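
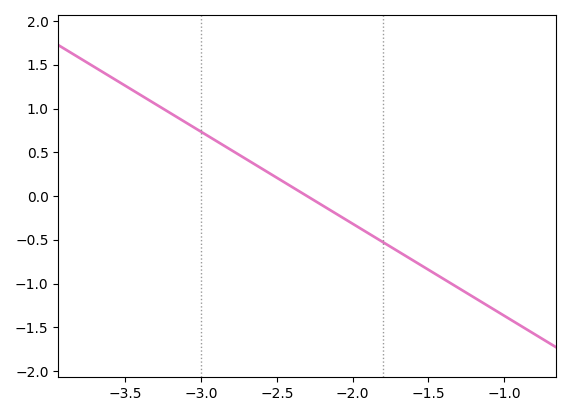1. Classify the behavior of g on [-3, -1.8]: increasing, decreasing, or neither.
decreasing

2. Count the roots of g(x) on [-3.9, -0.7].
1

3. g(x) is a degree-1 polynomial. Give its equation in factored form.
y = -1.05(x + 2.3)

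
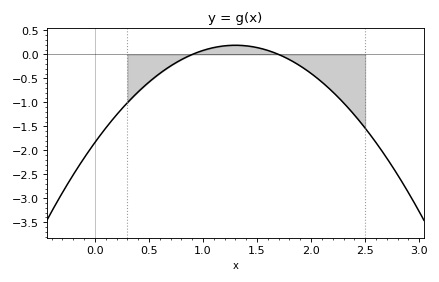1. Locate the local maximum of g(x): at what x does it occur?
1.3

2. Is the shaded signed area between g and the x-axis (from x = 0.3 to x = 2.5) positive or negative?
negative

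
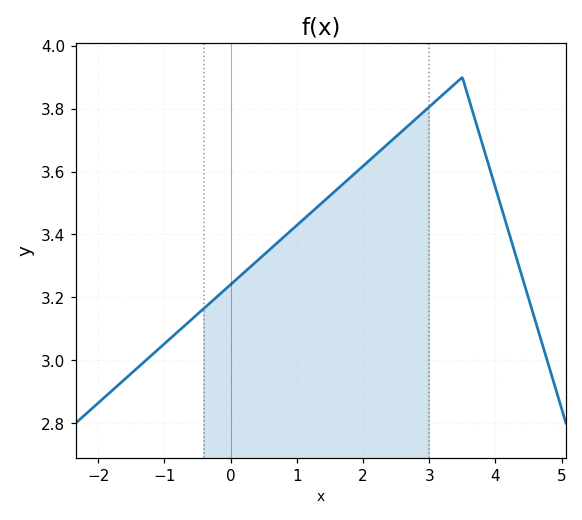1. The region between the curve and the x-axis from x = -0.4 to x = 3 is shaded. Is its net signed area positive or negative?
positive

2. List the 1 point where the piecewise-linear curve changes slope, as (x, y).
(3.5, 3.9)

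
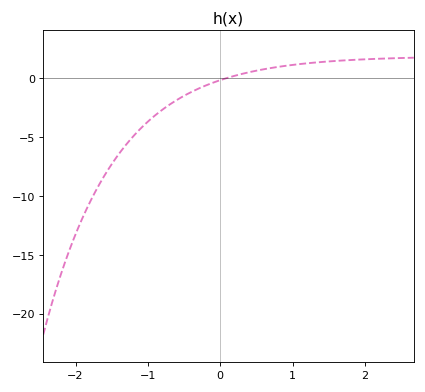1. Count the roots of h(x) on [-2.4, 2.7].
1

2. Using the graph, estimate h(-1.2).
-4.91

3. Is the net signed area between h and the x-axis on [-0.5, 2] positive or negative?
positive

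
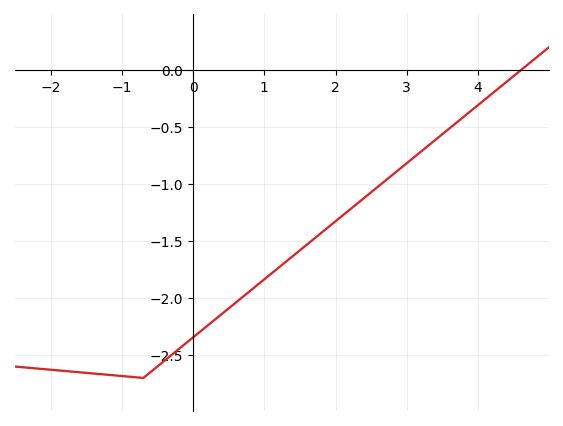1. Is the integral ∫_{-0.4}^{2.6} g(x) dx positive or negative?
negative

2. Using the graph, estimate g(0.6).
-2.04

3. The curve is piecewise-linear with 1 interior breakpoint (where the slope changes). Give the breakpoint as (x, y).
(-0.7, -2.7)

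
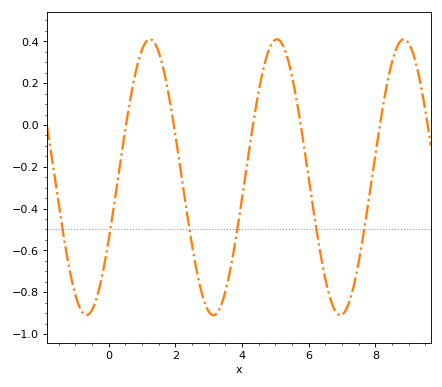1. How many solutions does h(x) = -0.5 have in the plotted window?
6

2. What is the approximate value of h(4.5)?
0.16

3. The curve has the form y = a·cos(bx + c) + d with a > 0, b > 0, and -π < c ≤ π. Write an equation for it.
y = 0.66cos(1.6x - 2) - 0.25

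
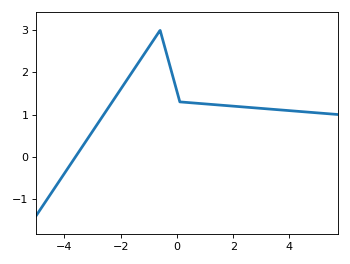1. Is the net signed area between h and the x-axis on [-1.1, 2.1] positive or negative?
positive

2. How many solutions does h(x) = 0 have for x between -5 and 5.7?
1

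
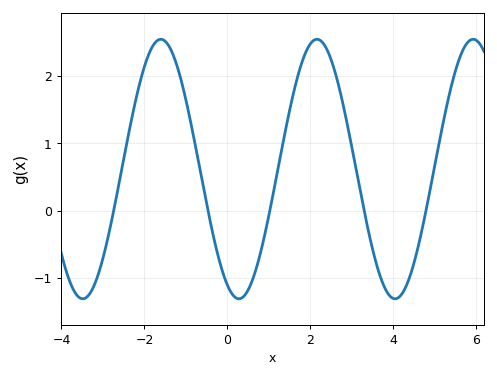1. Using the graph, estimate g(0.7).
-0.8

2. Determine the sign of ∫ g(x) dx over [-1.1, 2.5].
positive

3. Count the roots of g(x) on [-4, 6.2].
5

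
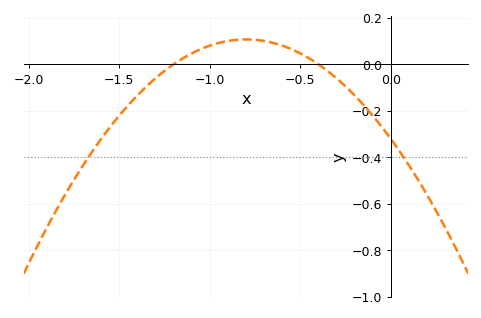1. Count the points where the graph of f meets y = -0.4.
2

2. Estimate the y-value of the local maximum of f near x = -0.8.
0.1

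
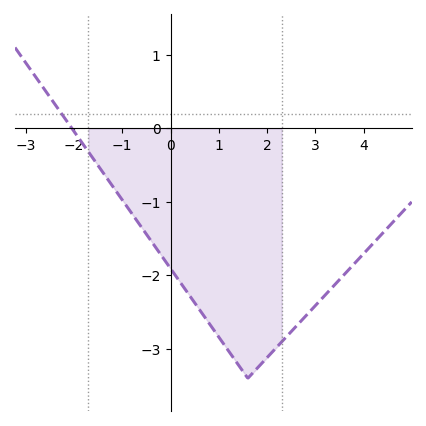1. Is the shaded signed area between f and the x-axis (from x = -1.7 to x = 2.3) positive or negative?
negative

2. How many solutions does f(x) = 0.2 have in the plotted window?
1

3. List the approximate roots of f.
-2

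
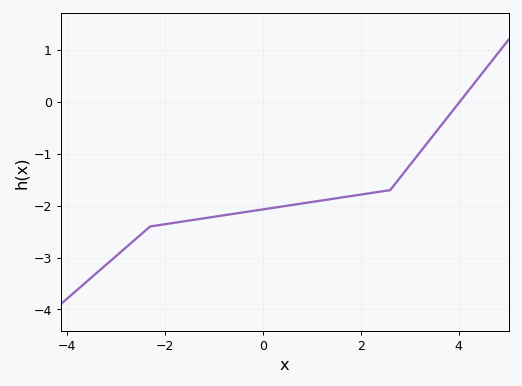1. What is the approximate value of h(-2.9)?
-2.9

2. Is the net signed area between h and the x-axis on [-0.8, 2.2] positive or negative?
negative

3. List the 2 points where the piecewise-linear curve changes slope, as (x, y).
(-2.3, -2.4); (2.6, -1.7)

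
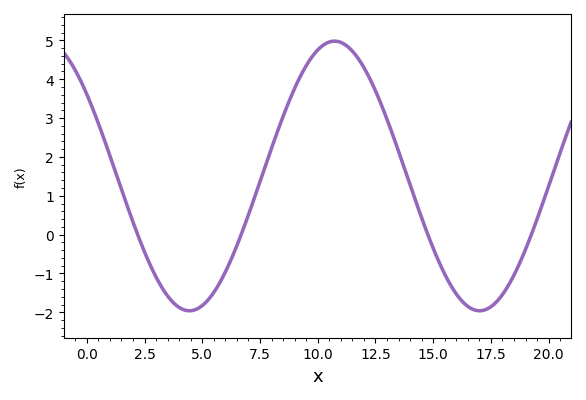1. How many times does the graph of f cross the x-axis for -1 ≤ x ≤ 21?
4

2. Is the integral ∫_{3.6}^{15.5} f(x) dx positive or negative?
positive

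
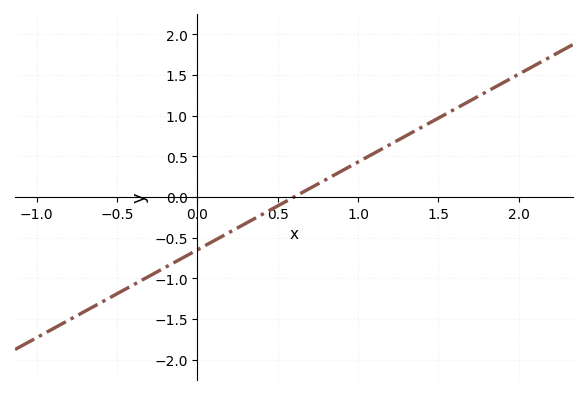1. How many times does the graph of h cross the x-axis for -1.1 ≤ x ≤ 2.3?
1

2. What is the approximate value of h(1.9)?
1.4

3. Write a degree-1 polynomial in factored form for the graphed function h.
y = 1.08(x - 0.6)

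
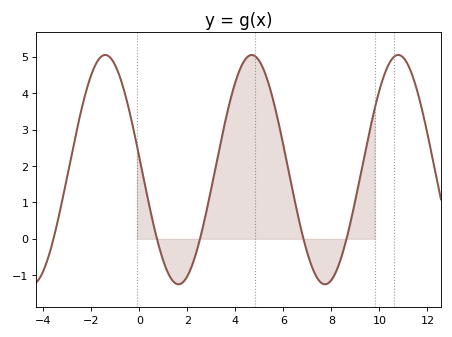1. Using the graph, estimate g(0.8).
-0.2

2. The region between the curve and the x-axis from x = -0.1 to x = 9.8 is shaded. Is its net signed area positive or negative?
positive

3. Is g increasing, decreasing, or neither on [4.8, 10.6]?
neither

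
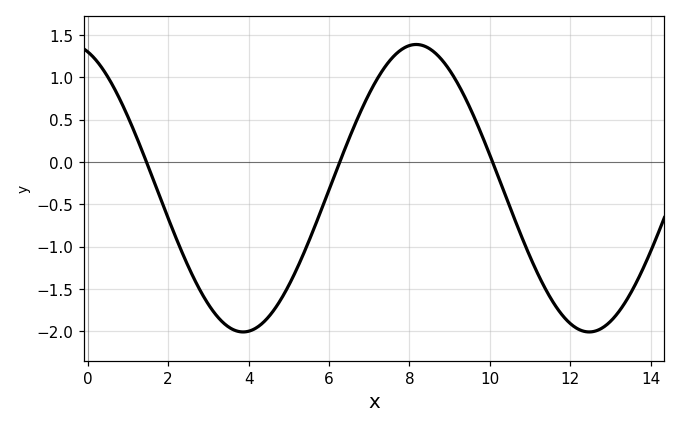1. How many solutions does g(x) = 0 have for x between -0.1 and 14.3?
3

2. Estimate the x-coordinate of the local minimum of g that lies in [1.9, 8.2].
3.8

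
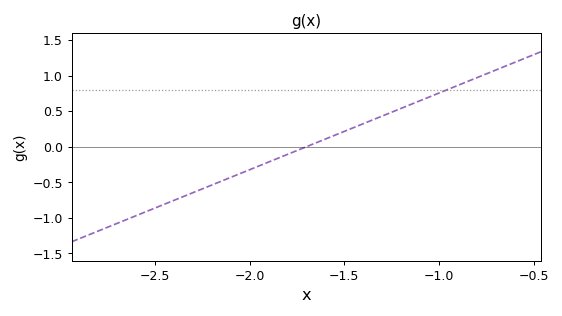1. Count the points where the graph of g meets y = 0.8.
1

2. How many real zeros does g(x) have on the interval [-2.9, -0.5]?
1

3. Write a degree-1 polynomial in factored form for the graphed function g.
y = 1.08(x + 1.7)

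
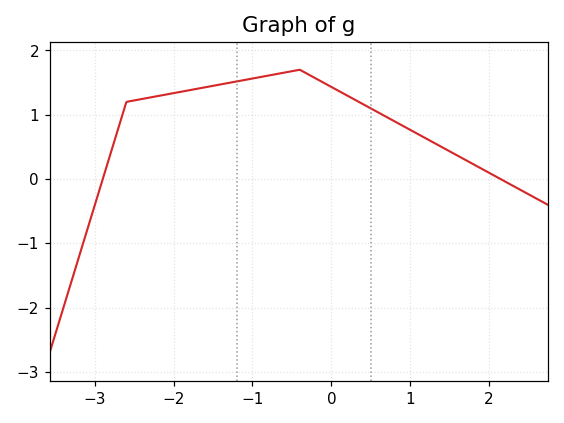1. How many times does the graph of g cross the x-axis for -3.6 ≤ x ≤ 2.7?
2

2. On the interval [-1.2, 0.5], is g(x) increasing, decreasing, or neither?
neither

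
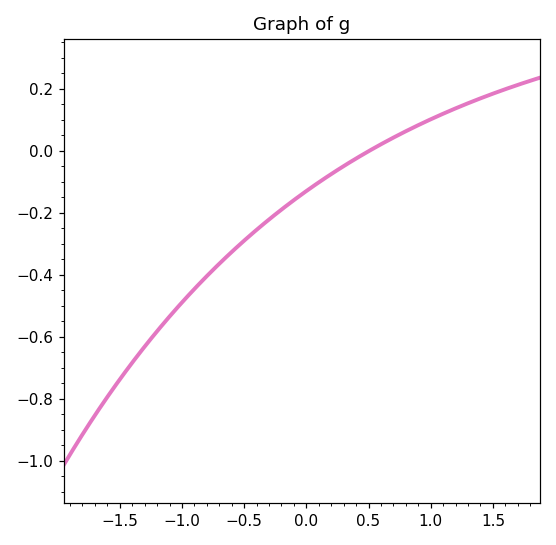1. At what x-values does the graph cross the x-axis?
0.507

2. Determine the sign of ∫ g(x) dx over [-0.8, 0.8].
negative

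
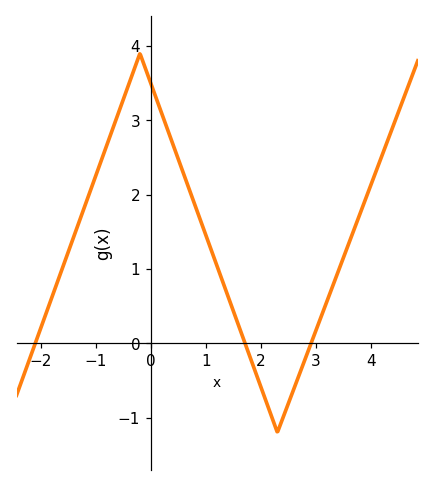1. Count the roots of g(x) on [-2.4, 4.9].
3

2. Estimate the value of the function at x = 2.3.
-1.2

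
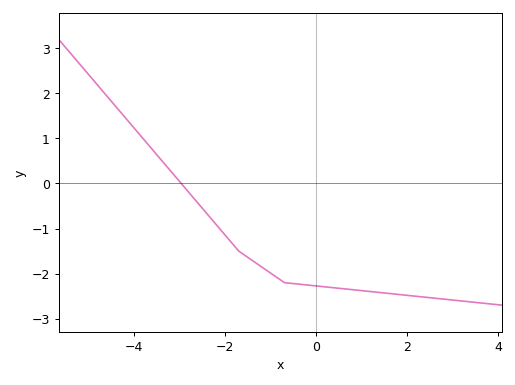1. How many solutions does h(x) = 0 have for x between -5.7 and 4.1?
1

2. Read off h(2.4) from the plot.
-2.5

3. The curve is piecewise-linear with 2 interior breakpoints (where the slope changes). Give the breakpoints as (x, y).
(-1.7, -1.5); (-0.7, -2.2)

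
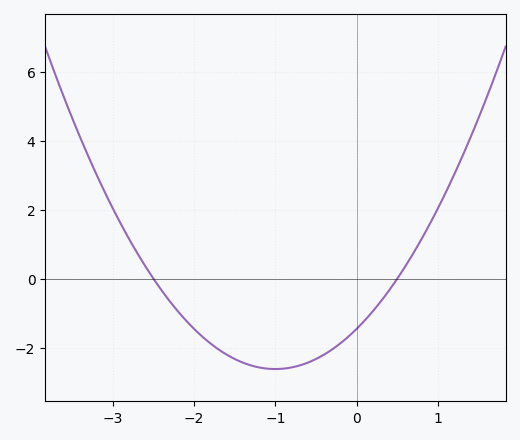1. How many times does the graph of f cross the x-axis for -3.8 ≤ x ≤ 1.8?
2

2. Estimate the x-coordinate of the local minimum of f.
-1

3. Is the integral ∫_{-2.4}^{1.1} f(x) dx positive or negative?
negative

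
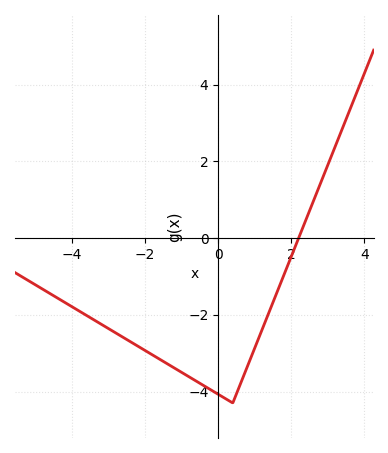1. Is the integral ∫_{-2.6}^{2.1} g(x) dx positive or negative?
negative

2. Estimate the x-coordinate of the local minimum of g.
0.4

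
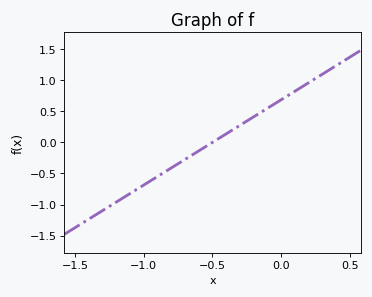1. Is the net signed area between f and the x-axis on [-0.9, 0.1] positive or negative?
positive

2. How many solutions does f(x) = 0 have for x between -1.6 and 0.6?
1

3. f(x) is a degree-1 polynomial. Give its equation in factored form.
y = 1.37(x + 0.5)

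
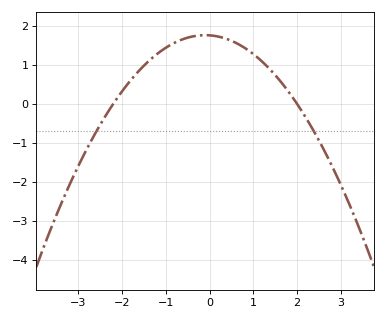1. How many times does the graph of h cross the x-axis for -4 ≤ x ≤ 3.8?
2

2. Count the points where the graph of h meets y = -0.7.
2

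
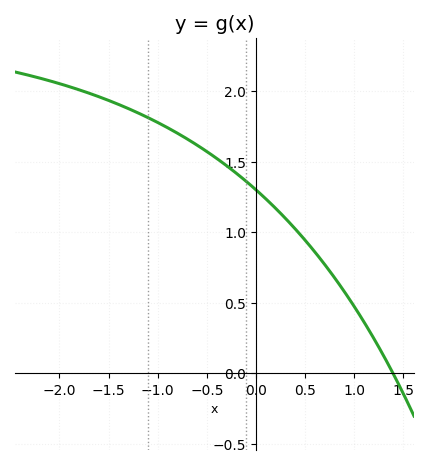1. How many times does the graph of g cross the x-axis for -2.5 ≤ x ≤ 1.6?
1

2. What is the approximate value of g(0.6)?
0.858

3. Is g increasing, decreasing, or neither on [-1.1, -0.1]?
decreasing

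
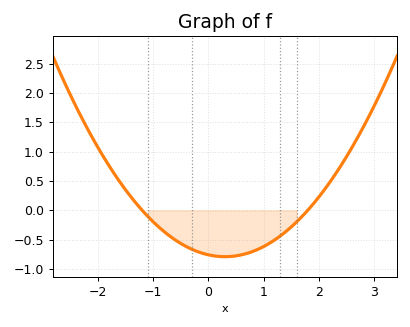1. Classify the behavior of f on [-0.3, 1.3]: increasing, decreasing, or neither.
neither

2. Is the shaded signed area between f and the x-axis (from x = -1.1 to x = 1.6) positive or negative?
negative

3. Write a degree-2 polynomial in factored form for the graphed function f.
y = 0.35(x + 1.2)(x - 1.8)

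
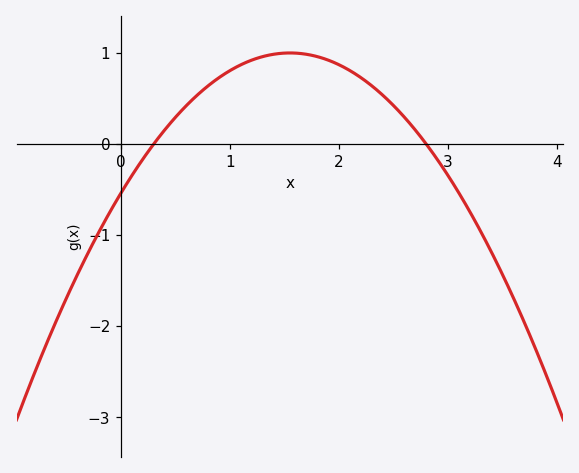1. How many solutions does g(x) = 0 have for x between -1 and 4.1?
2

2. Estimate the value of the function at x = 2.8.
0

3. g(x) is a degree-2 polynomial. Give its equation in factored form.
y = -0.64(x - 0.3)(x - 2.8)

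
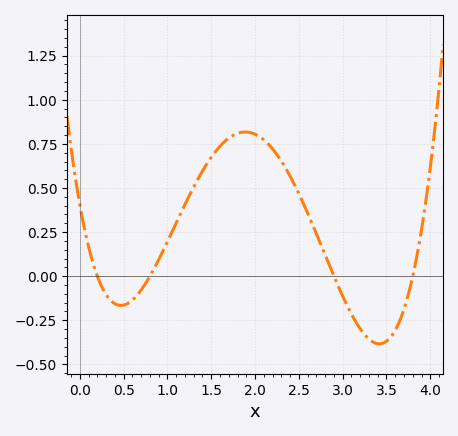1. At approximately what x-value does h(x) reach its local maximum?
1.89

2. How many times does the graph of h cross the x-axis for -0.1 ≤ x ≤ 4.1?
4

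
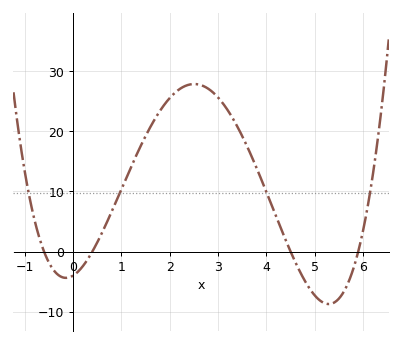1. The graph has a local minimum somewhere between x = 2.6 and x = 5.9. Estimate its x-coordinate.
5.2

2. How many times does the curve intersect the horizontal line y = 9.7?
4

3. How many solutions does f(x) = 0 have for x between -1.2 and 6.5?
4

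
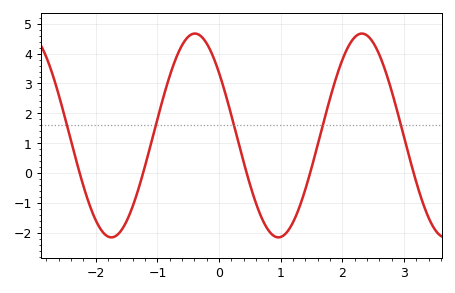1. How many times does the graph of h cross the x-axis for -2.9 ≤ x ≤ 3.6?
5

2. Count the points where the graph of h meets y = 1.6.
5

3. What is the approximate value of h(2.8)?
2.7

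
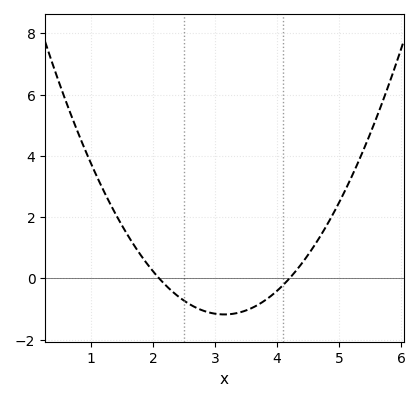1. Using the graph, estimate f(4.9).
2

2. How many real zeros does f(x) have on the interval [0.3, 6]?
2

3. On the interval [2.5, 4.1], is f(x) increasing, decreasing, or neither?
neither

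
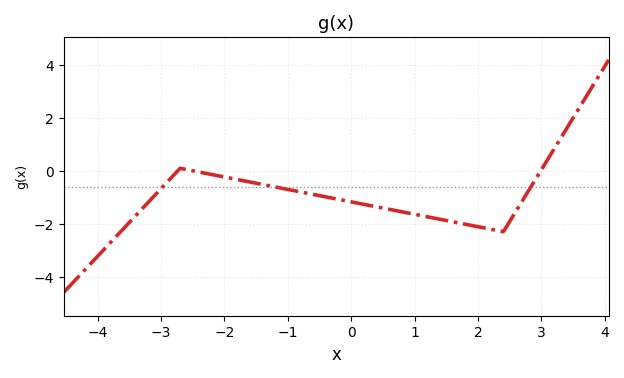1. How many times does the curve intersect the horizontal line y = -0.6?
3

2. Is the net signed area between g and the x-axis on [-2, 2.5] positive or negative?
negative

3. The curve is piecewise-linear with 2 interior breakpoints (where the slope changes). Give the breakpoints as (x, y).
(-2.7, 0.1); (2.4, -2.3)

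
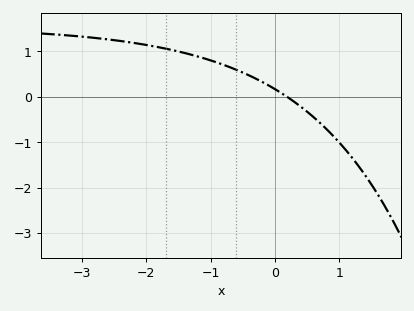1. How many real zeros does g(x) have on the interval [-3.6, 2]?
1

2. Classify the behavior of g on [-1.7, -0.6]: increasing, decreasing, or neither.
decreasing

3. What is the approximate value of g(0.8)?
-0.71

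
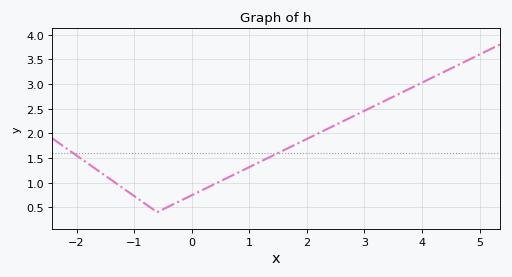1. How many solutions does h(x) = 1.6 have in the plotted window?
2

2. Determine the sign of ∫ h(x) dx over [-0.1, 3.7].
positive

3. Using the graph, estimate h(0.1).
0.8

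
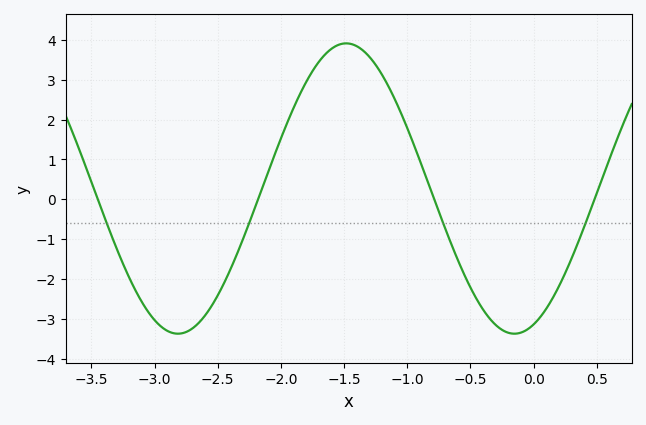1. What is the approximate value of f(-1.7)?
3.4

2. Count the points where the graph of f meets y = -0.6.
4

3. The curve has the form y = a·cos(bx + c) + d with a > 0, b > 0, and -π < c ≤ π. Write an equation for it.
y = 3.64cos(2.4x - 2.8) + 0.27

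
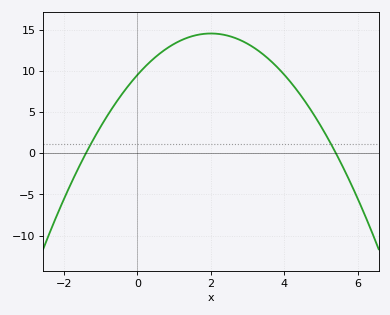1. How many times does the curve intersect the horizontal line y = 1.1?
2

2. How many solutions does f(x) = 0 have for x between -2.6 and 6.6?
2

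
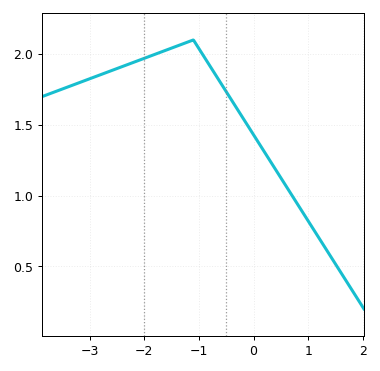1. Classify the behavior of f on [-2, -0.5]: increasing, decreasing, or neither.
neither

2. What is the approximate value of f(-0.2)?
1.55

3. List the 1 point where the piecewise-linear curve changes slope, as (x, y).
(-1.1, 2.1)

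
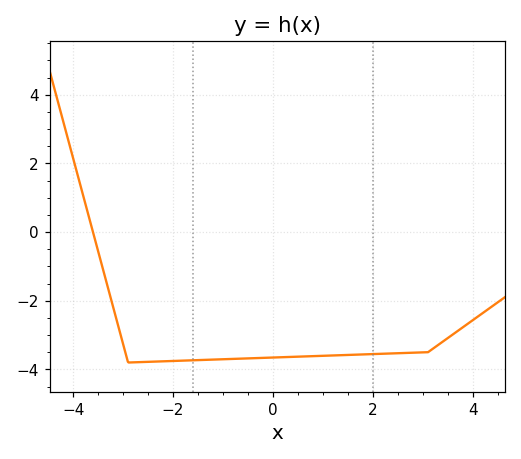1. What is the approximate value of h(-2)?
-3.8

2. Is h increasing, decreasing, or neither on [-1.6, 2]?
increasing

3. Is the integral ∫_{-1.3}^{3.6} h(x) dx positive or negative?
negative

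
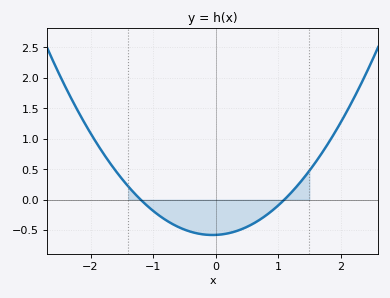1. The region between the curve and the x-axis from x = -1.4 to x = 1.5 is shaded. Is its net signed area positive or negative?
negative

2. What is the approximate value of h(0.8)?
-0.25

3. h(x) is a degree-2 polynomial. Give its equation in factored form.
y = 0.44(x + 1.2)(x - 1.1)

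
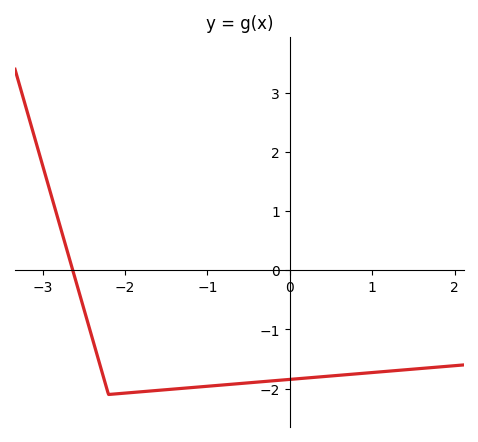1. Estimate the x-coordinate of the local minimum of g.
-2.2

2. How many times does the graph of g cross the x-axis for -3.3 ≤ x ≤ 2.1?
1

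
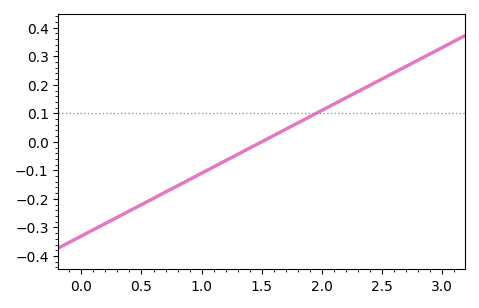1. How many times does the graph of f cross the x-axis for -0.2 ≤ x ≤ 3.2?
1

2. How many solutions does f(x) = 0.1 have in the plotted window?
1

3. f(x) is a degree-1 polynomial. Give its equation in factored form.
y = 0.22(x - 1.5)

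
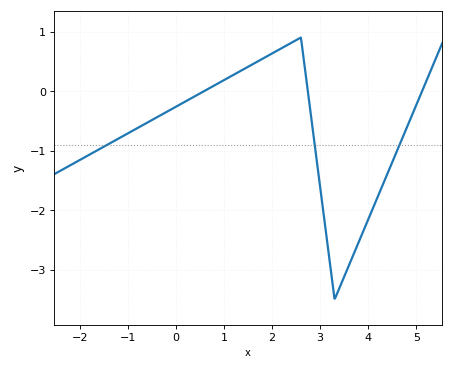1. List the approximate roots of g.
0.588, 2.74, 5.12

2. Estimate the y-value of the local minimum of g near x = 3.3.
-3.49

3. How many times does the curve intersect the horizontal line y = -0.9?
3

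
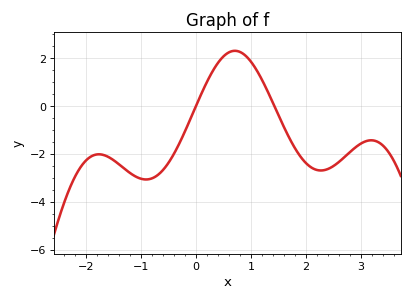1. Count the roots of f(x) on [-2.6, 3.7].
2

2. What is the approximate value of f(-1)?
-3.03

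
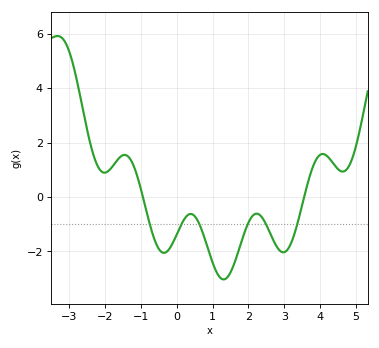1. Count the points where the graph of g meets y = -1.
6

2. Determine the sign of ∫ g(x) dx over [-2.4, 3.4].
negative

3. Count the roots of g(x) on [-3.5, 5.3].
2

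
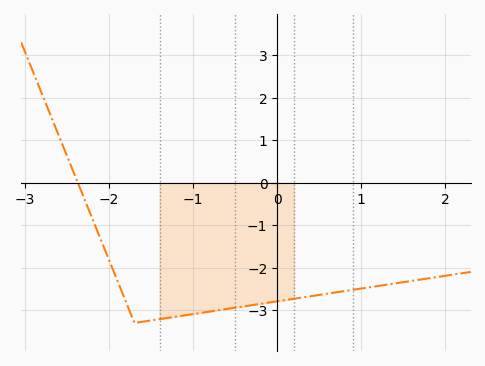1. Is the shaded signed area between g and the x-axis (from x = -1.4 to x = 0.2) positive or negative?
negative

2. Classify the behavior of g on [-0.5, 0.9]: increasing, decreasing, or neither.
increasing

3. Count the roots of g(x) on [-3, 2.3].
1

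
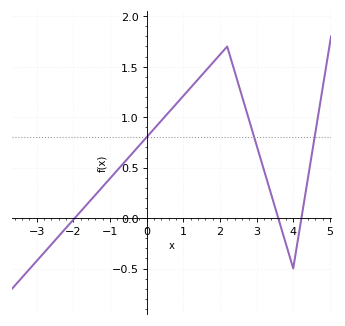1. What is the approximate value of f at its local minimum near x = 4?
-0.5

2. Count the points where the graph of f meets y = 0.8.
3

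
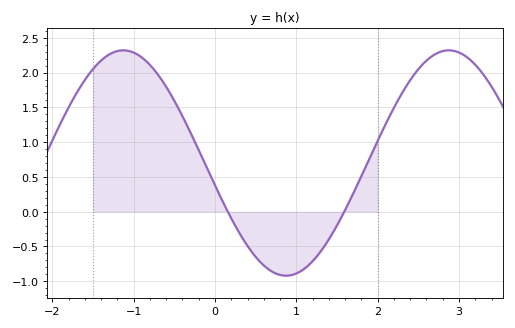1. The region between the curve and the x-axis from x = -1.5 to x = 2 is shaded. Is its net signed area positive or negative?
positive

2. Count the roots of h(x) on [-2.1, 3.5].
2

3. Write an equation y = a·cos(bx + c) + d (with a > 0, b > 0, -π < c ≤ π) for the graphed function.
y = 1.62cos(1.6x + 1.8) + 0.7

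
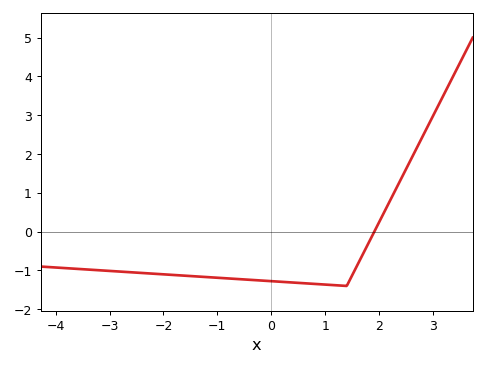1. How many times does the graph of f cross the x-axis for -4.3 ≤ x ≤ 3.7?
1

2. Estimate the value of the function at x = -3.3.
-0.986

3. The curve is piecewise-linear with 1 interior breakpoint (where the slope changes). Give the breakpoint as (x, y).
(1.4, -1.4)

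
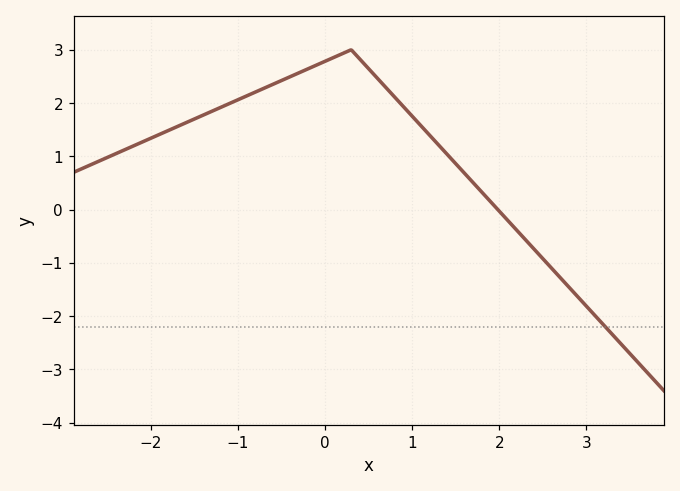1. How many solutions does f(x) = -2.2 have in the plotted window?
1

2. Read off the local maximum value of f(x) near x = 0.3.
3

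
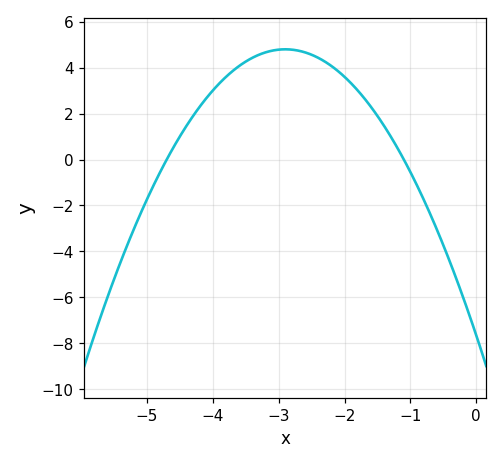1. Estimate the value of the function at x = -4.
3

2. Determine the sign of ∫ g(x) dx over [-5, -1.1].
positive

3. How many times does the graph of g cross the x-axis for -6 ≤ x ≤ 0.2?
2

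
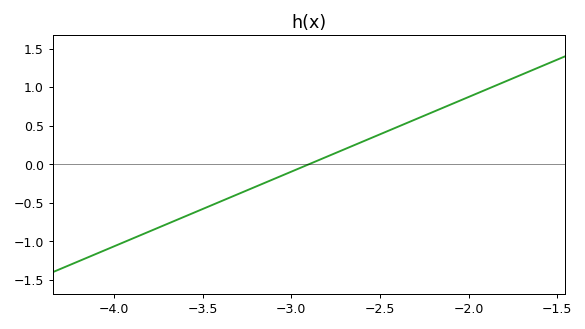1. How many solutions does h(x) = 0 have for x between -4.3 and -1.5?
1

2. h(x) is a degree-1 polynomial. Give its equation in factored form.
y = 0.97(x + 2.9)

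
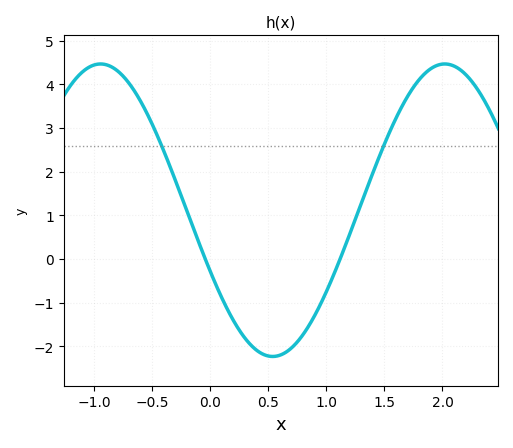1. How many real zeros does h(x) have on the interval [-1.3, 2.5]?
2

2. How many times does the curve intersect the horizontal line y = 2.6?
2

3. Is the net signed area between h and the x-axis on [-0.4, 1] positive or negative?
negative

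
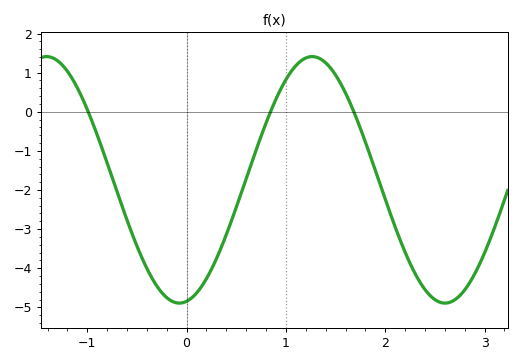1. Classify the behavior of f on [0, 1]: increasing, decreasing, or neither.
increasing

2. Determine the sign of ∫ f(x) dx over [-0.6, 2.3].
negative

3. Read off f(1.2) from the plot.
1.37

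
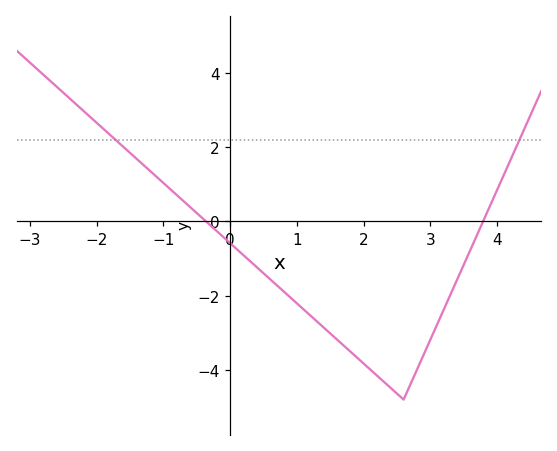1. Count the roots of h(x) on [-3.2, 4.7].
2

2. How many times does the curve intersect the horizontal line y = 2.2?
2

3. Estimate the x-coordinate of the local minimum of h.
2.6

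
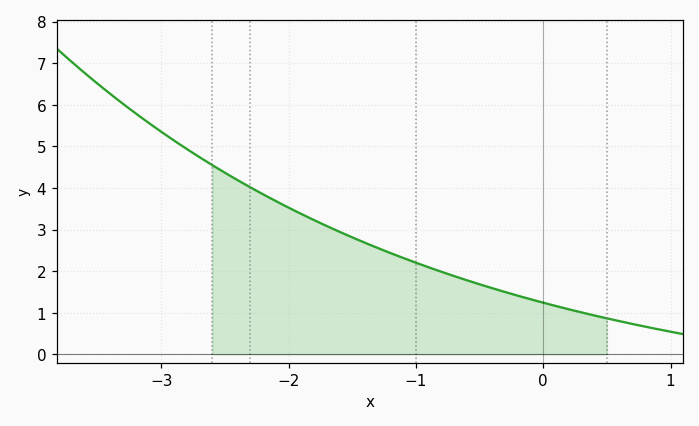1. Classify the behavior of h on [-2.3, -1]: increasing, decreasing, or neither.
decreasing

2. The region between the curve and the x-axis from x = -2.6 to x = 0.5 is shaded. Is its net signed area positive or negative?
positive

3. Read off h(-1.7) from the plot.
3.08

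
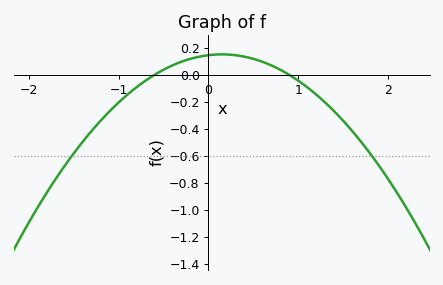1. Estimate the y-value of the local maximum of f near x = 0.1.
0.152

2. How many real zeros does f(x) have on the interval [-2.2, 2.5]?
2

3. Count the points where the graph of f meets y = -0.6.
2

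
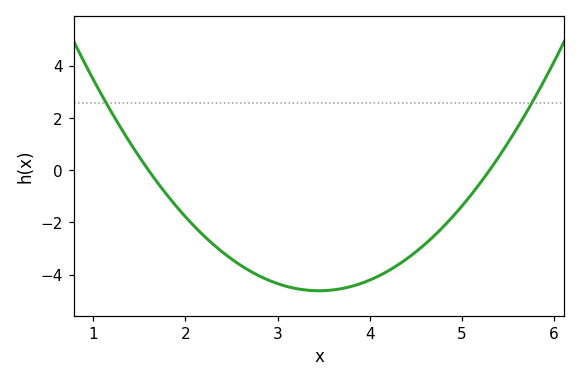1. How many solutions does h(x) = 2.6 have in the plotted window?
2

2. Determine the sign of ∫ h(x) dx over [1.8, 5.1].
negative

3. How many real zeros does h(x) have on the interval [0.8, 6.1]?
2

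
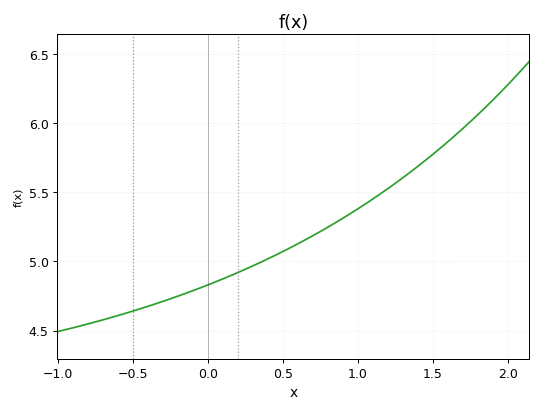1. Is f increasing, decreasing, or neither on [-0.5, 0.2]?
increasing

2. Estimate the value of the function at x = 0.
4.83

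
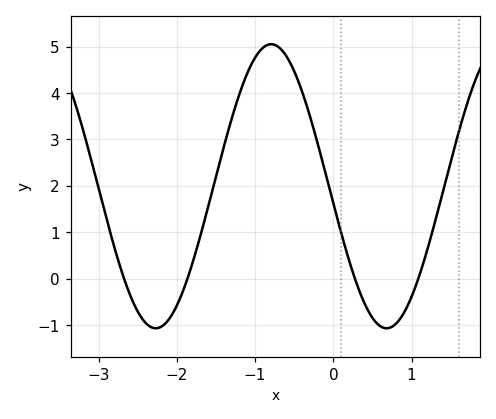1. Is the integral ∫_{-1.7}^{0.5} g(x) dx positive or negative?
positive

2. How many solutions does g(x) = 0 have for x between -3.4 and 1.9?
4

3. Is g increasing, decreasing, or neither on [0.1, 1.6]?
neither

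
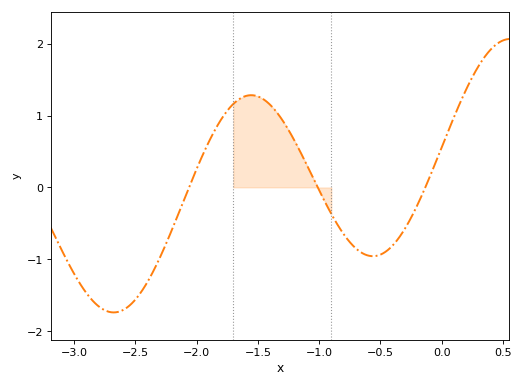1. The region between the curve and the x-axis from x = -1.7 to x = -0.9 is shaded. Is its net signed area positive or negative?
positive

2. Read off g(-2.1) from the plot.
-0.162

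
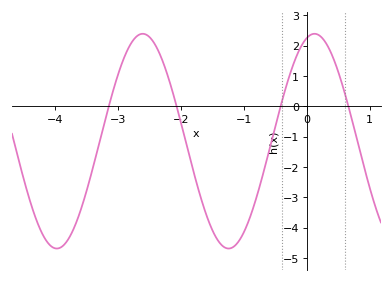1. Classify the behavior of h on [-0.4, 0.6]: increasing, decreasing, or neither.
neither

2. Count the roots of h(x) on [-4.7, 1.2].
4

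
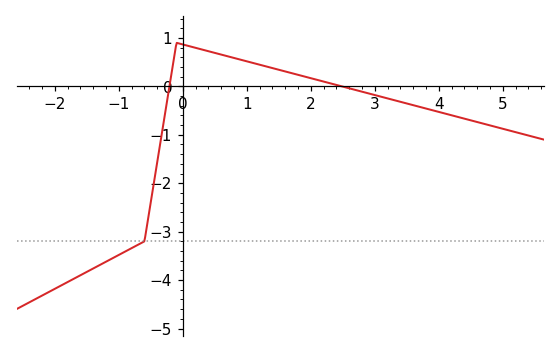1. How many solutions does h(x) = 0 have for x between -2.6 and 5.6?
2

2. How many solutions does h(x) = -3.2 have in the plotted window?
1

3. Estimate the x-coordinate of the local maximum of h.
0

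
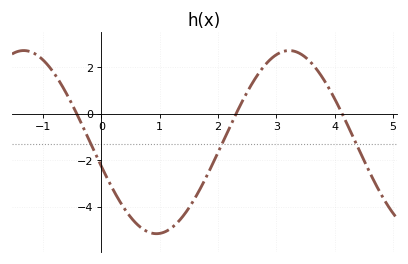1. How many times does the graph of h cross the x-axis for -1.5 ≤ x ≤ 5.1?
3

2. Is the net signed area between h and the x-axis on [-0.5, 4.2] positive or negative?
negative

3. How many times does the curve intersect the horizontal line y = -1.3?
3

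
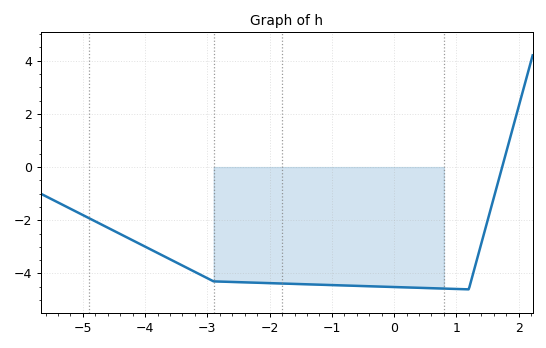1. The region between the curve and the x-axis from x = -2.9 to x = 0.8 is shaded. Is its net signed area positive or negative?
negative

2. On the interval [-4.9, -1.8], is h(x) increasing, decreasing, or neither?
decreasing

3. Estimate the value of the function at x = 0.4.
-4.6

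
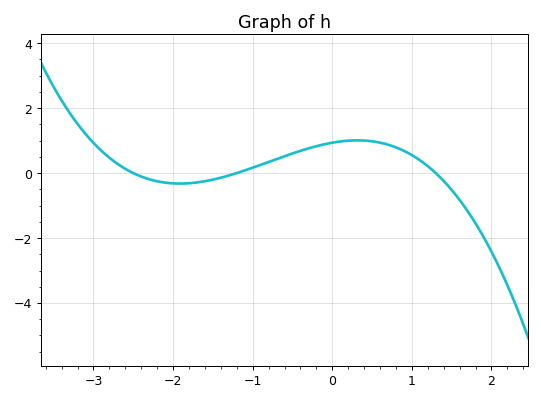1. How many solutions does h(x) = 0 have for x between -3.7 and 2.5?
3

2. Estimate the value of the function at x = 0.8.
0.8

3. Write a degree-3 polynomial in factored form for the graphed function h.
y = -0.24(x + 2.5)(x + 1.2)(x - 1.3)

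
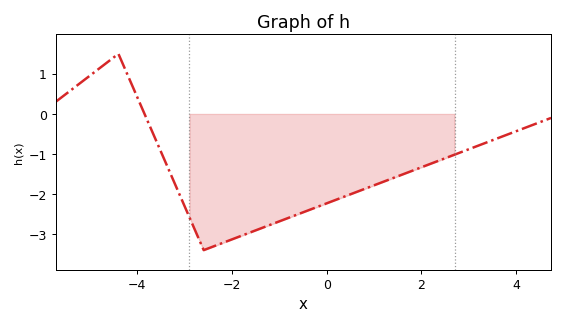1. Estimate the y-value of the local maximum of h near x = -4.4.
1.5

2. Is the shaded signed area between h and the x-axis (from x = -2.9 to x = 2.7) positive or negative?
negative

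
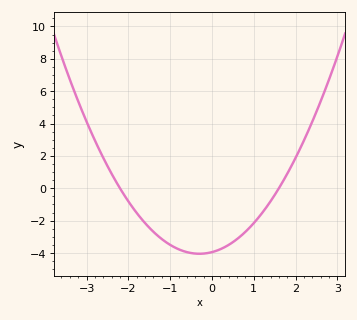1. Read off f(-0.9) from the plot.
-3.64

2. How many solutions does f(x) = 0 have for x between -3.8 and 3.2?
2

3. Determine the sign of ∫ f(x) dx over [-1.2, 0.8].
negative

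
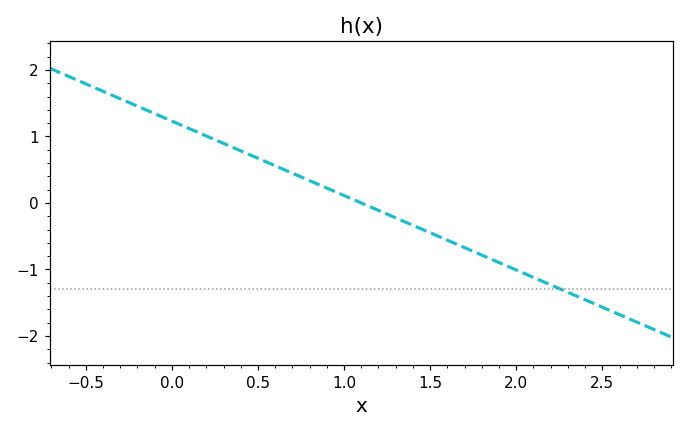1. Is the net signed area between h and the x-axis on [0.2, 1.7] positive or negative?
positive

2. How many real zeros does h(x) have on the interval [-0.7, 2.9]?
1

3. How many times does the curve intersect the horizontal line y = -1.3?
1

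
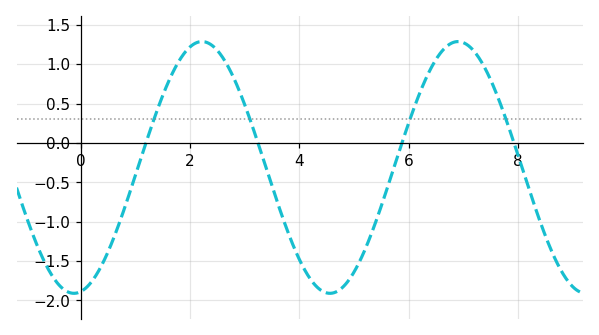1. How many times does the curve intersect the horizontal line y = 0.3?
4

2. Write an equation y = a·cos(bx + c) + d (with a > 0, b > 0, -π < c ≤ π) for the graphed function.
y = 1.6cos(1.3x - 3) - 0.31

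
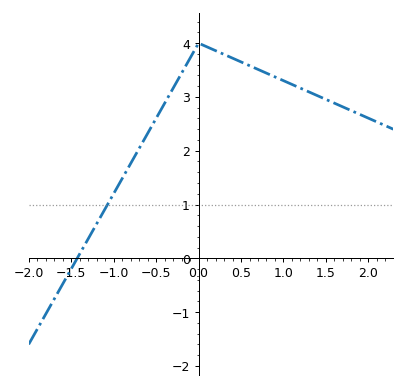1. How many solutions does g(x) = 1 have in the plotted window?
1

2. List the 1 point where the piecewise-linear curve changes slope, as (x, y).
(0, 4)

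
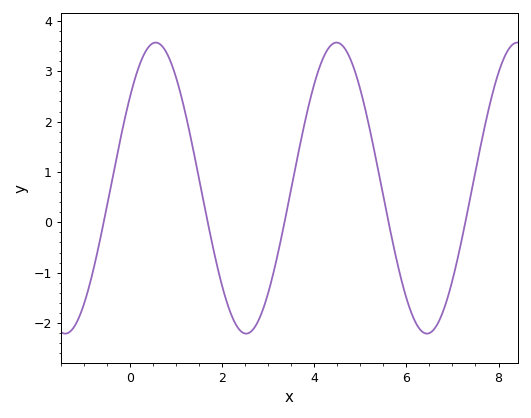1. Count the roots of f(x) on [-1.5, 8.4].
5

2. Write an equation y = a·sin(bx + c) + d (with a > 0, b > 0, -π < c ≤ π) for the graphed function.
y = 2.89sin(1.6x + 0.68) + 0.68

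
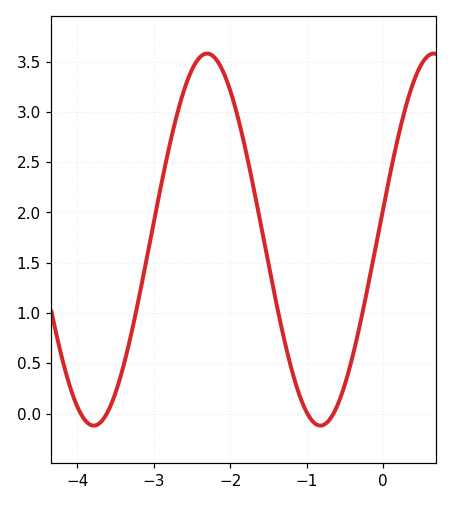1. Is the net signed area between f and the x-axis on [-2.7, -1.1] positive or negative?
positive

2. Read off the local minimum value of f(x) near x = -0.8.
-0.12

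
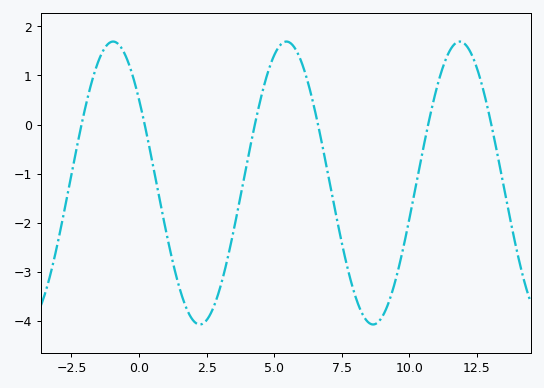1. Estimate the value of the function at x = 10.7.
0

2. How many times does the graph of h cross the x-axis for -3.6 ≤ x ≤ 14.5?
6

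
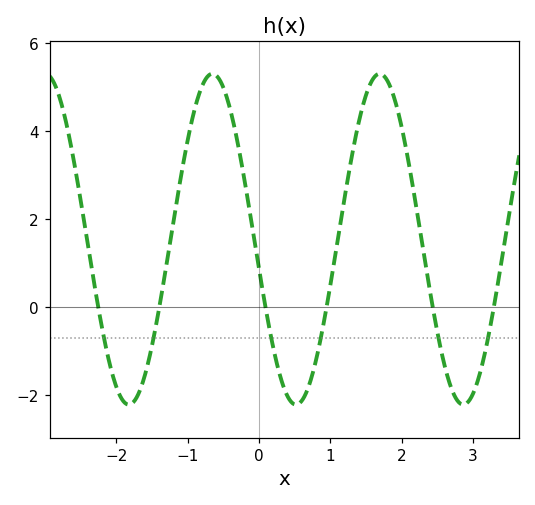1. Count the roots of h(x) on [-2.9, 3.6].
6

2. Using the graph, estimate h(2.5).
-0.571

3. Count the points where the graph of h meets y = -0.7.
6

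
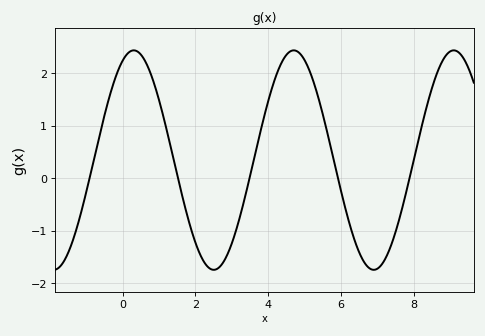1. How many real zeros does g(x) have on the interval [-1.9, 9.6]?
5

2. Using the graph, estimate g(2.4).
-1.7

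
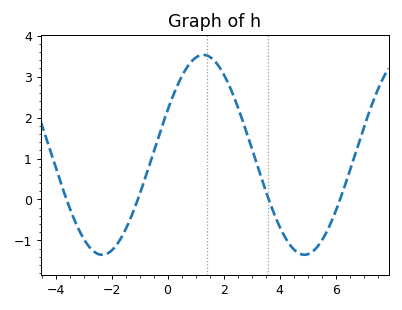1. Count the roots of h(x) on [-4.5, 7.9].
4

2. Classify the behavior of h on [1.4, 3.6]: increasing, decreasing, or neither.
decreasing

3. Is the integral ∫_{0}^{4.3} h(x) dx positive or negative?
positive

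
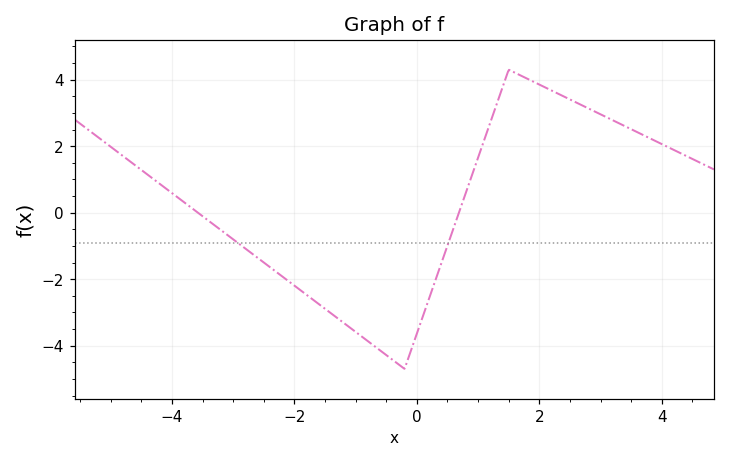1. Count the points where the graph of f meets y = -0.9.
2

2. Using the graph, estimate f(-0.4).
-4.42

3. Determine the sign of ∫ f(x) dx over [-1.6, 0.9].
negative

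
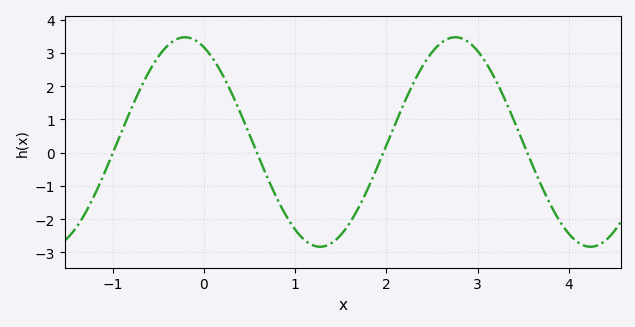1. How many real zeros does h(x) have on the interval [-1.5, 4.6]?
4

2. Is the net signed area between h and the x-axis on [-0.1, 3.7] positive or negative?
positive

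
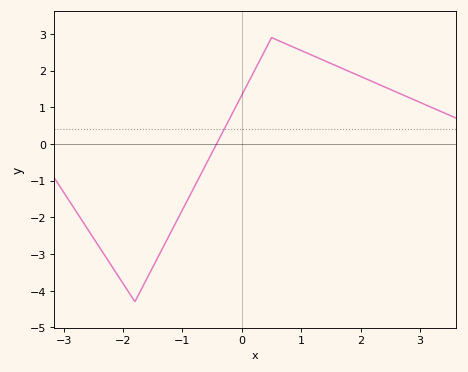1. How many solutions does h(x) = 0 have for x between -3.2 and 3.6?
1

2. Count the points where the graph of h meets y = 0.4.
1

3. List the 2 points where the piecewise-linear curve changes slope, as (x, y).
(-1.8, -4.3); (0.5, 2.9)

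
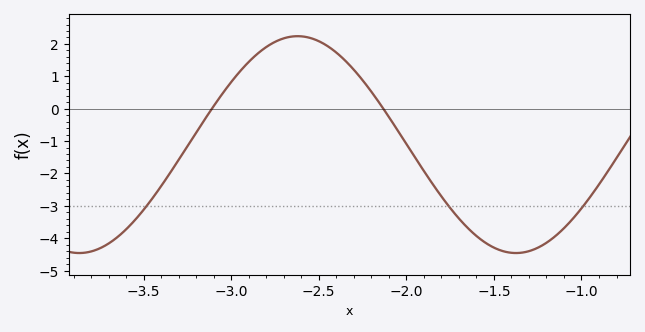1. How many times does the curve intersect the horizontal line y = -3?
3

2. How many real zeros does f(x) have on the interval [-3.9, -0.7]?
2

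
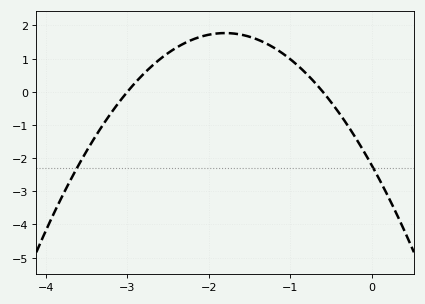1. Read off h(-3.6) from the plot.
-2.21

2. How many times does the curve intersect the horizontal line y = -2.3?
2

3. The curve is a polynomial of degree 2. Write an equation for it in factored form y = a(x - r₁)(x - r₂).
y = -1.23(x + 3)(x + 0.6)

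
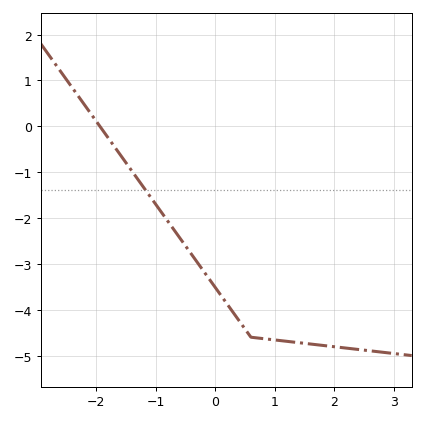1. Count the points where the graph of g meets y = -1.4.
1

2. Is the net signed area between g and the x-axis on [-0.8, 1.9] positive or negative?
negative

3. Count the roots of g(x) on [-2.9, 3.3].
1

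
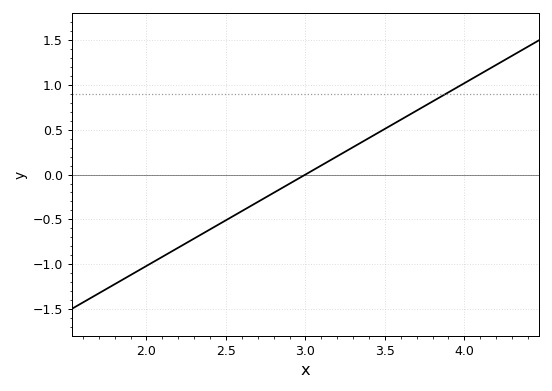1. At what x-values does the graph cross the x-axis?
3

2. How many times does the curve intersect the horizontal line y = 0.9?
1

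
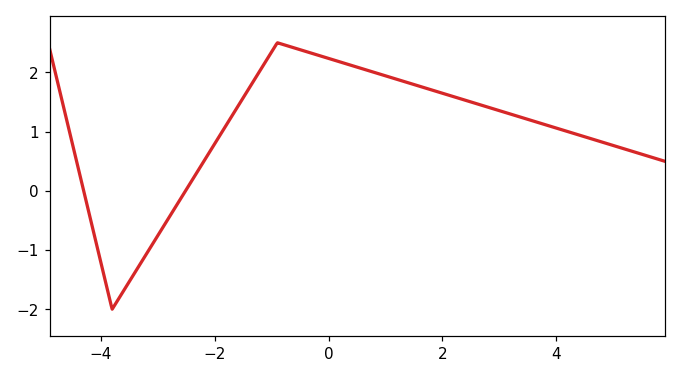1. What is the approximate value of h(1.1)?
1.9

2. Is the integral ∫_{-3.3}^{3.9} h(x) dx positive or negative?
positive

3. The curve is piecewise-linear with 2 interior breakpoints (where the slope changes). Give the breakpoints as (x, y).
(-3.8, -2); (-0.9, 2.5)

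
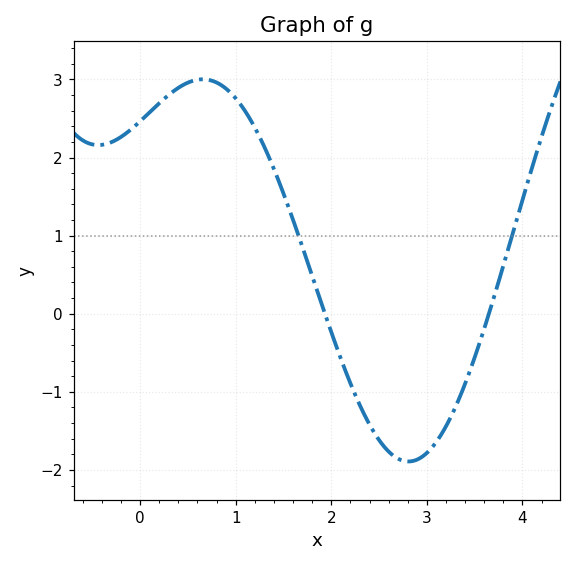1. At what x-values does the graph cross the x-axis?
1.93, 3.65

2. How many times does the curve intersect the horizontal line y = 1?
2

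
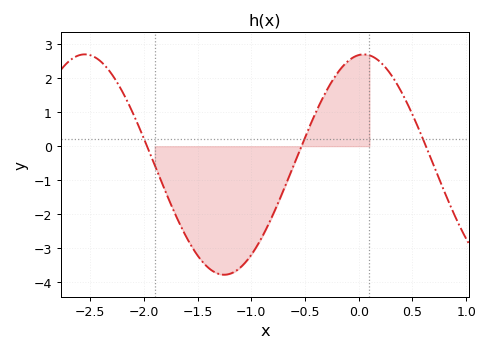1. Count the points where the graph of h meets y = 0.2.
3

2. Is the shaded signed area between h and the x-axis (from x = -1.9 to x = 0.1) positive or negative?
negative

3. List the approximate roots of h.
-2, -0.5, 0.6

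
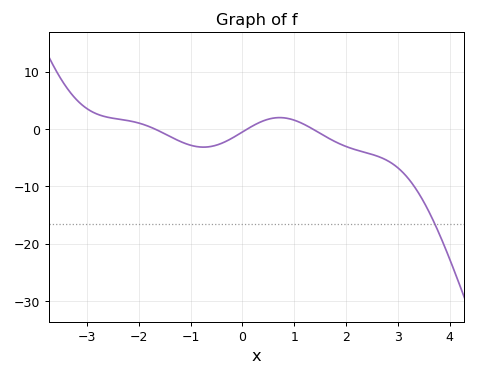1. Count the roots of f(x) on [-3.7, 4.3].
3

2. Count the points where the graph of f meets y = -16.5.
1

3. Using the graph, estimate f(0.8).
1.94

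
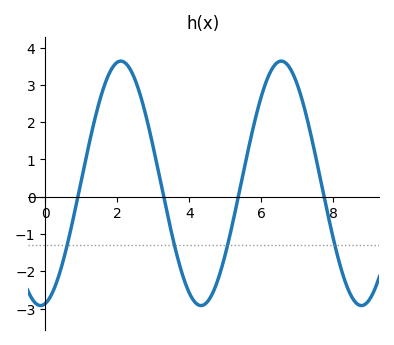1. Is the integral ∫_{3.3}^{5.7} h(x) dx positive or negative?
negative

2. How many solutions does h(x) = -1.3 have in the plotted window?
4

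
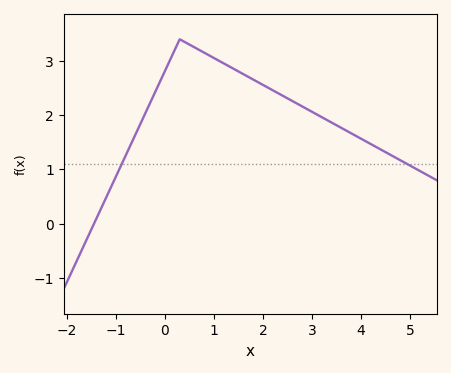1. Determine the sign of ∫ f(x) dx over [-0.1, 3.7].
positive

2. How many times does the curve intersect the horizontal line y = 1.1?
2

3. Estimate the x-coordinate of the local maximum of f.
0.4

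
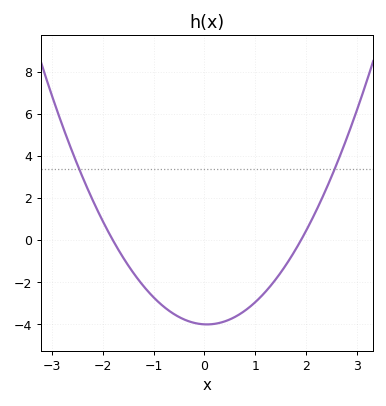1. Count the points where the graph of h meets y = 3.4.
2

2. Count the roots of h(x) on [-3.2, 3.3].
2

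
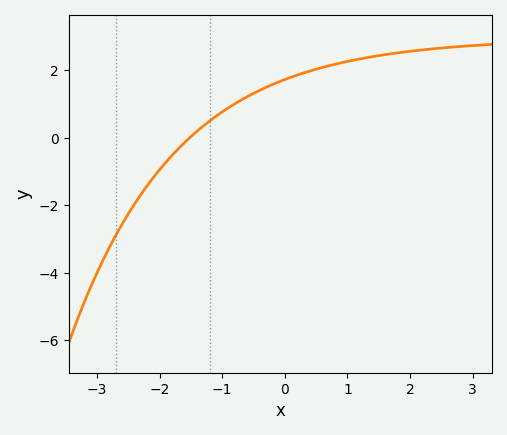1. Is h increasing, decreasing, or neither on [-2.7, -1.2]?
increasing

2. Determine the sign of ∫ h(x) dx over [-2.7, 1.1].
positive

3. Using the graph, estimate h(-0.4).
1.41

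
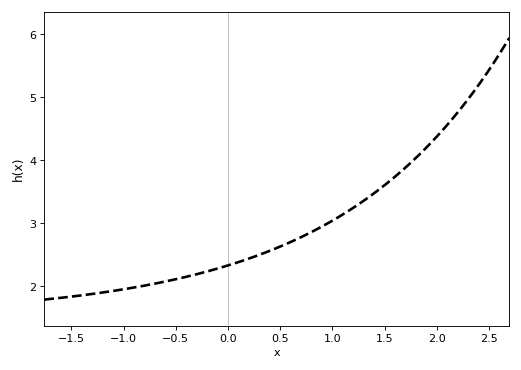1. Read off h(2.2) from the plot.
4.8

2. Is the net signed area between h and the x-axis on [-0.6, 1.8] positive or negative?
positive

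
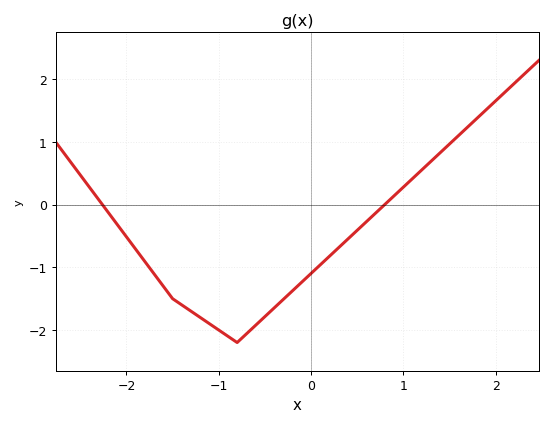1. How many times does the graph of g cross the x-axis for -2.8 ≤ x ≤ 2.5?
2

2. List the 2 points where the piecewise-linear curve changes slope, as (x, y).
(-1.5, -1.5); (-0.8, -2.2)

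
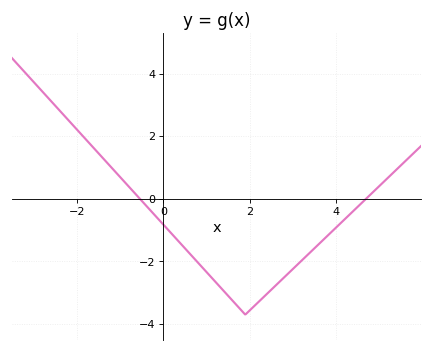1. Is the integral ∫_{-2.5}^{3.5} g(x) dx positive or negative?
negative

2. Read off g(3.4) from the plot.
-1.8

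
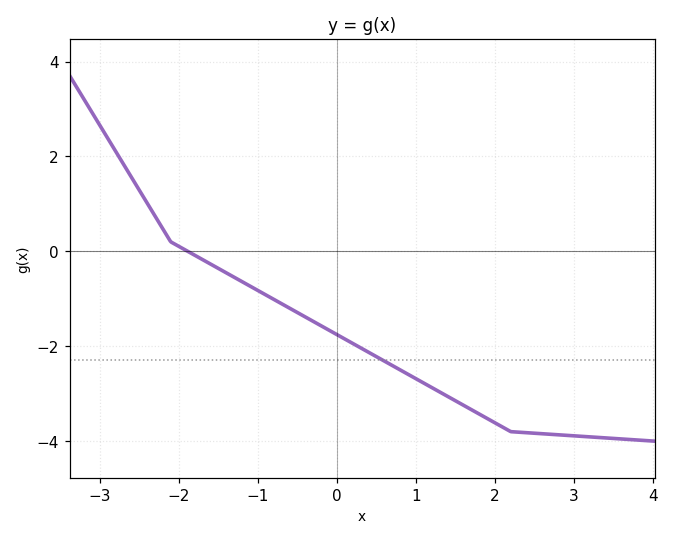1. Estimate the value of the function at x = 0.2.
-1.94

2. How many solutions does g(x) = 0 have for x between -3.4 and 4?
1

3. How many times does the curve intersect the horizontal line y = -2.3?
1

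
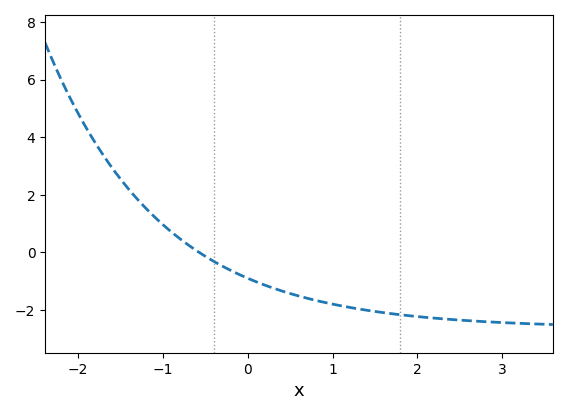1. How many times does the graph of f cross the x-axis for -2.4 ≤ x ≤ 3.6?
1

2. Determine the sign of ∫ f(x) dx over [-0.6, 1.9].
negative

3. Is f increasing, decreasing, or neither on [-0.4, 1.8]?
decreasing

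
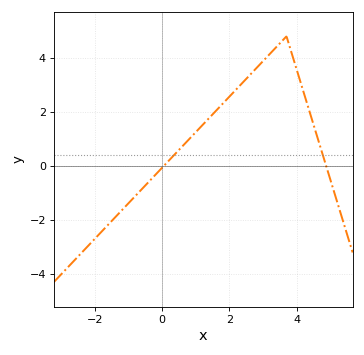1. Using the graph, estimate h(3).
3.88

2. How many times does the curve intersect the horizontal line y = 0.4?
2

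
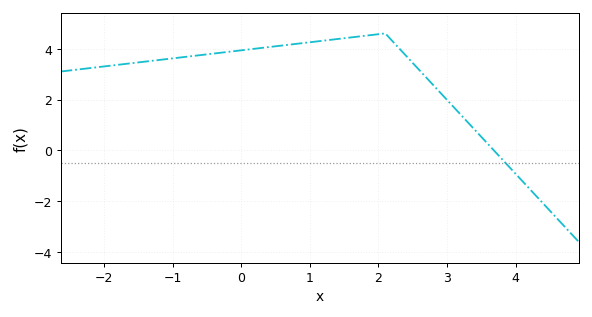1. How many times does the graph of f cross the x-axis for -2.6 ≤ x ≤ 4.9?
1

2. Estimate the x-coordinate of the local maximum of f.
2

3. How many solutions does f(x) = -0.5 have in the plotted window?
1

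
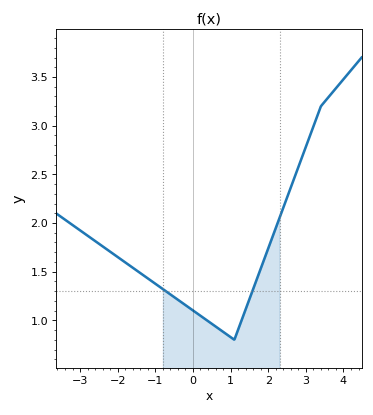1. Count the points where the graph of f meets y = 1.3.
2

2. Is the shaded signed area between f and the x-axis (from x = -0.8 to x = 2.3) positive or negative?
positive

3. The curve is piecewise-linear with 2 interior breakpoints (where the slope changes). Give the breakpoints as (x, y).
(1.1, 0.8); (3.4, 3.2)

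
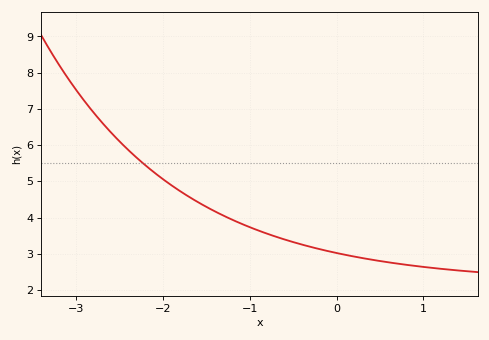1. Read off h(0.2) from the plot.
2.9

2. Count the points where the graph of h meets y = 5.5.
1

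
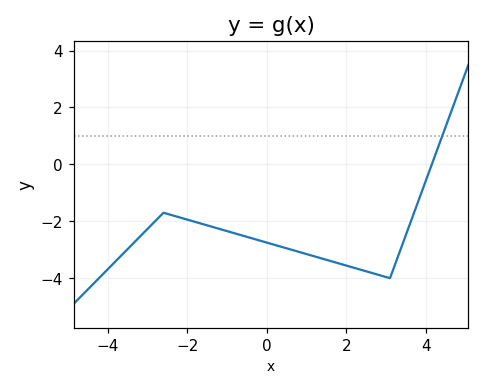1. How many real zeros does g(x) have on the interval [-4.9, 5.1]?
1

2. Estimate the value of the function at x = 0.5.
-2.95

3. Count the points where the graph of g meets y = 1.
1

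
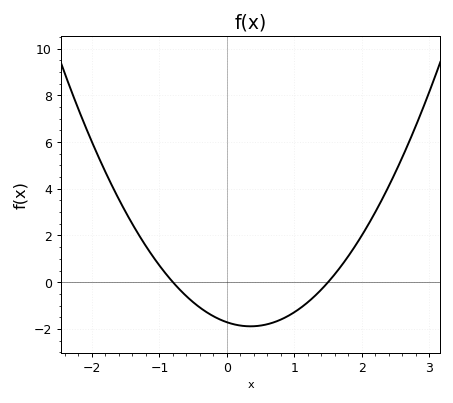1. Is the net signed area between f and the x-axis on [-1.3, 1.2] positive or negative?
negative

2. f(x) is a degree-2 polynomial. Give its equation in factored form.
y = 1.43(x + 0.8)(x - 1.5)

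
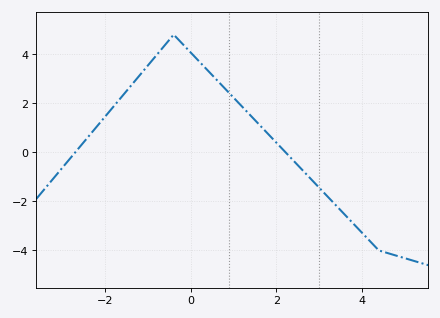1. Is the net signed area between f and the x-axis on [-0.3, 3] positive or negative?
positive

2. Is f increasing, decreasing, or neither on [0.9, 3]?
decreasing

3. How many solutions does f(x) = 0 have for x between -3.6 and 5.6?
2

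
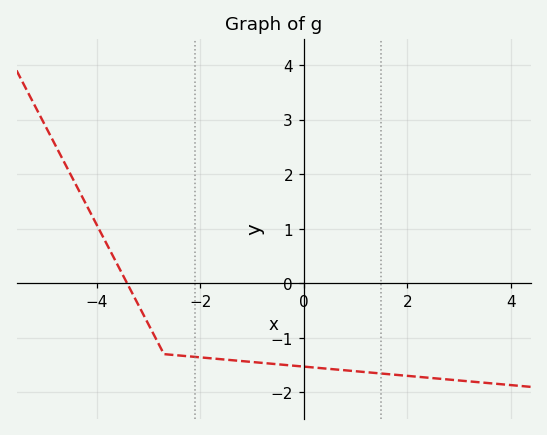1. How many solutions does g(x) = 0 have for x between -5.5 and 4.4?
1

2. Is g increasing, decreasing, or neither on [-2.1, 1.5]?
decreasing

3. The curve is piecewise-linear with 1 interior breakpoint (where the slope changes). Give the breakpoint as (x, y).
(-2.7, -1.3)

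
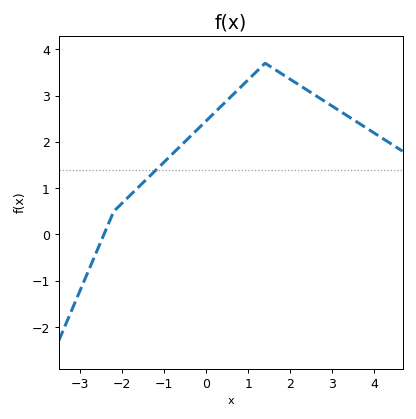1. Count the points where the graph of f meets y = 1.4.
1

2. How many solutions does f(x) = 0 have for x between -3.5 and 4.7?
1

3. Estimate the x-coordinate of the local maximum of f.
1.4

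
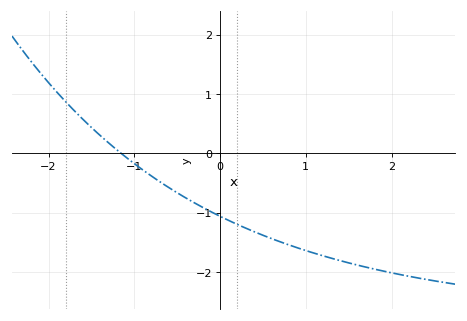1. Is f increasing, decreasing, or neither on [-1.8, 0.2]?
decreasing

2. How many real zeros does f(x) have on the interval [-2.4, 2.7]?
1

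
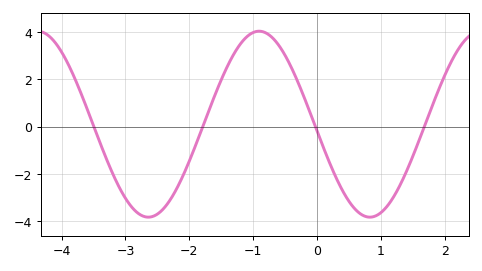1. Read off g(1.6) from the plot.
-0.6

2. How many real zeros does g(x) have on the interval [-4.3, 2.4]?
4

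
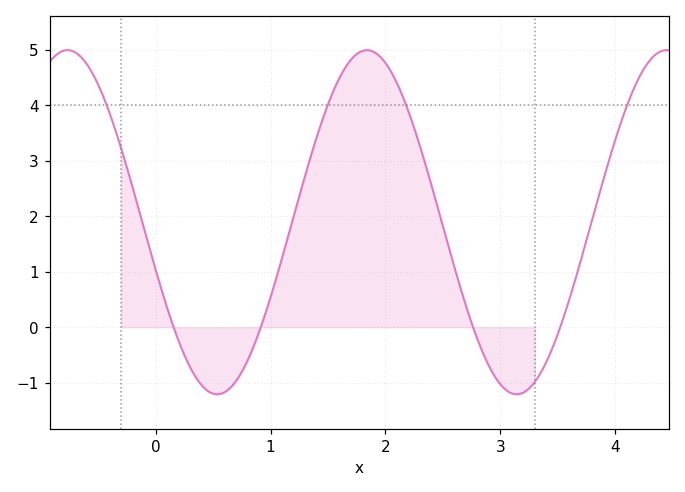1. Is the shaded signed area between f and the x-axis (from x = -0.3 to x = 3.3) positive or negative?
positive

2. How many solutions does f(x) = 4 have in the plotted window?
4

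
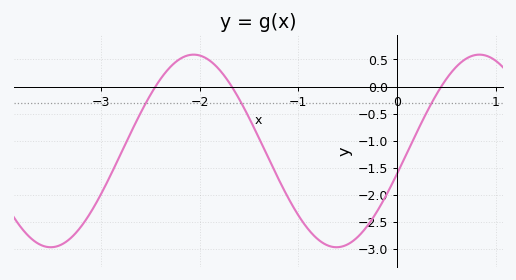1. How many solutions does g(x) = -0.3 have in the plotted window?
3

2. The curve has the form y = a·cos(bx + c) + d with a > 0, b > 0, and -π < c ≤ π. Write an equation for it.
y = 1.78cos(2.2x - 1.8) - 1.19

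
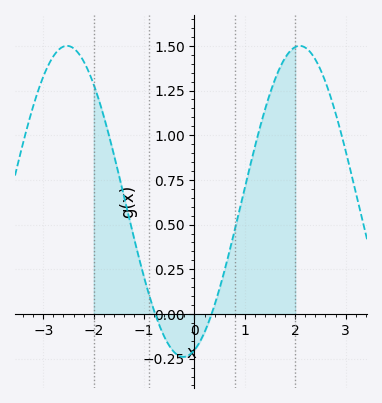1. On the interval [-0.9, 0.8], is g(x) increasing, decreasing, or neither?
neither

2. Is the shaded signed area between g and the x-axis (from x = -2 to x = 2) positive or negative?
positive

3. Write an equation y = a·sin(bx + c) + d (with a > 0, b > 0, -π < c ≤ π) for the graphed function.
y = 0.87sin(1.4x - 1.3) + 0.63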